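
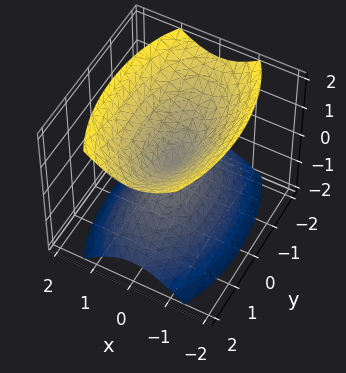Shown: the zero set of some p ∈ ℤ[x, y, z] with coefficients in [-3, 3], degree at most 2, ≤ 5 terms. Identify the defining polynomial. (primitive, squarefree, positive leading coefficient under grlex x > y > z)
There are 2 components. Treating them together as one polynomial.
Degree: two nappes meeting at a single point; a quadric, so deg p = 2.
Symmetries: mirror symmetry x ↦ −x ⇒ only even powers of x; mirror symmetry z ↦ −z ⇒ only even powers of z; mirror symmetry y ↦ −y ⇒ only even powers of y.
From the axis intercepts and sections: it crosses the y-axis at the gridline y = 0; it meets the z-axis at z = 0 (among the integer gridlines); it meets the x-axis at x = 0 (among the integer gridlines).
Together with the visible shape, these determine p as stated.

3*x^2 + y^2 - 2*z^2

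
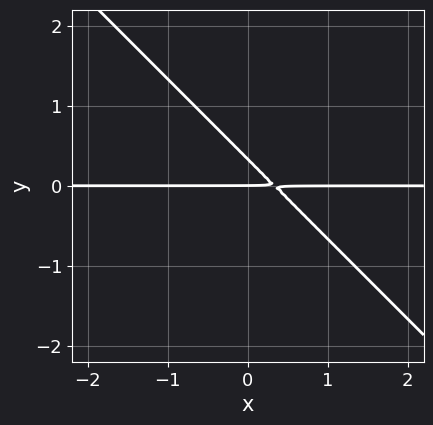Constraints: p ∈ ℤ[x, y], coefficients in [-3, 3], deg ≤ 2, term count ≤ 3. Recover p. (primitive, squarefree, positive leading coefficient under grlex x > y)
3*x*y + 3*y^2 - y

deg p = 2. No degree-1 curve has this shape.
Reading off the gridlines: one y-axis crossing is at y = 0; the visible x-axis segment lies entirely on the curve.
These observations pin down the coefficients.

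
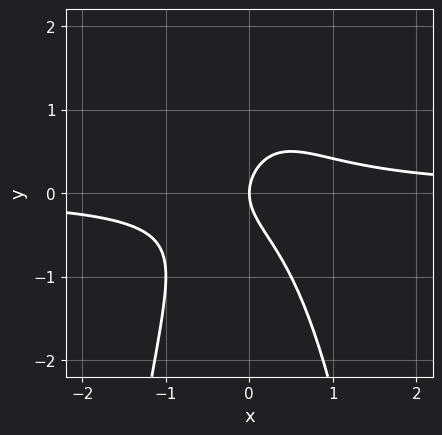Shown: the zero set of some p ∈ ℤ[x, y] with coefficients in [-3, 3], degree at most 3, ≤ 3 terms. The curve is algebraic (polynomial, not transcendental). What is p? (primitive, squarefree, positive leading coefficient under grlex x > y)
2*x^2*y + y^2 - x

1. The degree is 3 — a generic line meets the curve in up to 3 points.
2. Reading off the gridlines: it meets the x-axis at x = 0 (among the integer gridlines); it crosses the y-axis at the gridline y = 0.
3. Together with the visible shape, these determine p as stated.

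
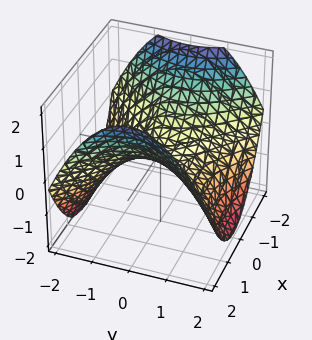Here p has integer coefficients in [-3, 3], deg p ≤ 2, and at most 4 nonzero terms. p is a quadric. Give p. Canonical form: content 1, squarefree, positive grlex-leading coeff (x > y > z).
x^2 - y^2 - 2*z

(a) deg p = 2. A saddle surface; a quadric.
(b) Symmetries: the x ↦ −x reflection is a symmetry, so x appears only in even powers; it's symmetric under y → −y, forcing even powers of y.
(c) Checking where it meets the axes: one x-axis crossing is at x = 0; it crosses the z-axis at the gridline z = 0; it meets the y-axis at y = 0 (among the integer gridlines).
(d) These observations pin down the coefficients.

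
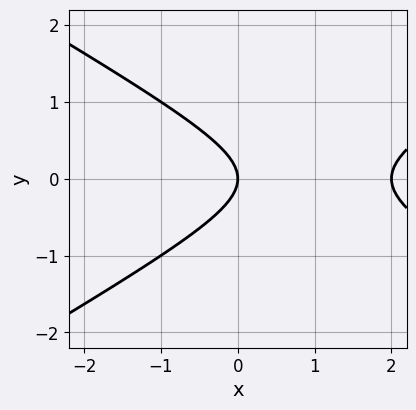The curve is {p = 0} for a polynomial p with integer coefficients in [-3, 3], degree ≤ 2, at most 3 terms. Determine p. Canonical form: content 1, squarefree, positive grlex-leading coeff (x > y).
x^2 - 3*y^2 - 2*x

First, the degree is 2 — the shape is more complex than any degree-1 curve.
Next, symmetries: it's symmetric under y → −y, forcing even powers of y.
Then, reading off the gridlines: it crosses the y-axis at the gridline y = 0; the x-axis gridline crossings are at x ∈ {0, 2}.
Finally, the integer polynomial consistent with all of this is the stated p.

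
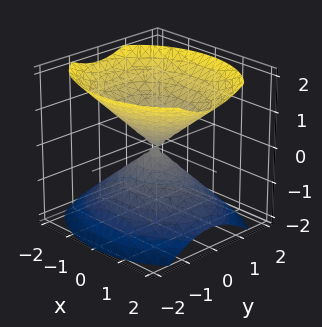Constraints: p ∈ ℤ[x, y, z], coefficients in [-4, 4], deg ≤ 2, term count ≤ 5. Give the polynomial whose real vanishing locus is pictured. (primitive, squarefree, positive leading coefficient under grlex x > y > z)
2*x^2 + 3*y^2 - 3*z^2

(a) I count 2 distinct pieces. Treating them together as one polynomial.
(b) Degree: two nappes meeting at a single point; a quadric, so deg p = 2.
(c) Symmetries: the z ↦ −z reflection is a symmetry, so z appears only in even powers; it's symmetric under y → −y, forcing even powers of y; it's symmetric under x → −x, forcing even powers of x.
(d) Checking where it meets the axes: one x-axis crossing is at x = 0; it crosses the z-axis at the gridline z = 0; it meets the y-axis at y = 0 (among the integer gridlines).
(e) Solving for integer coefficients yields p as stated.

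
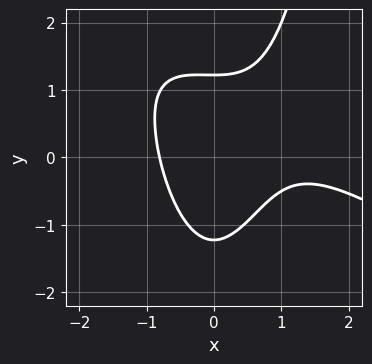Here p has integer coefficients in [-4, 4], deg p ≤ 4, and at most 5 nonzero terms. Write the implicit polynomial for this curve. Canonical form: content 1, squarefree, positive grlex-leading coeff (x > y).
deg p = 3. A generic line meets the curve in up to 3 points.
Solving for integer coefficients yields p as stated.

2*x^3 + 3*x^2*y - 3*x^2 - 2*y^2 + 3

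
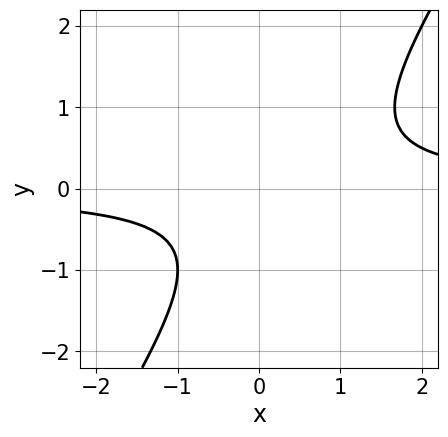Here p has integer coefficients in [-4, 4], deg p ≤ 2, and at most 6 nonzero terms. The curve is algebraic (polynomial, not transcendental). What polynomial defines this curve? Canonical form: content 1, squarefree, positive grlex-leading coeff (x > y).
1. Degree: the shape is more complex than any degree-1 curve, so deg p = 2.
2. From the axis intercepts and sections: the curve avoids every integer y-axis point in the box; it misses every integer gridline on the x-axis.
3. Solving for integer coefficients yields p as stated.

3*x*y - 2*y^2 - y - 2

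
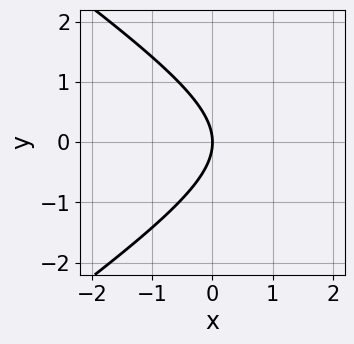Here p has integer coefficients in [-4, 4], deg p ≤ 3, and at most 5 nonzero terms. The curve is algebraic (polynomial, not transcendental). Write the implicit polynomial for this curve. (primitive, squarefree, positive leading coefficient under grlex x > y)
x^2 - 2*y^2 - 3*x

(a) deg p = 2. A generic line meets the curve in up to 2 points.
(b) Symmetries: mirror symmetry y ↦ −y ⇒ only even powers of y.
(c) From the axis intercepts and sections: it meets the y-axis at y = 0 (among the integer gridlines); it crosses the x-axis at the gridline x = 0.
(d) Fitting integer coefficients to these (and the overall shape) gives p.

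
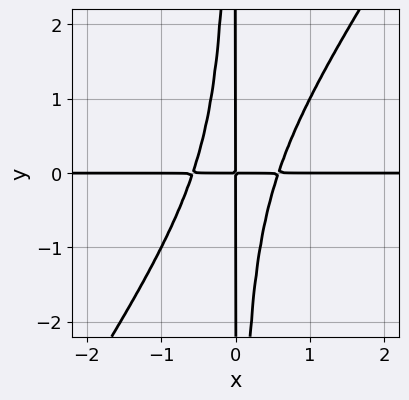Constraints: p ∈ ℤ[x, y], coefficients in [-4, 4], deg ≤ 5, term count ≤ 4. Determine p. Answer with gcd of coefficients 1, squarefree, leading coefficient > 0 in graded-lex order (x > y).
deg p = 4.
From the visible intercepts: the visible x-axis segment lies entirely on the curve; every point of the y-axis in the box is on the curve.
Together with the visible shape, these determine p as stated.

3*x^3*y - 2*x^2*y^2 - x*y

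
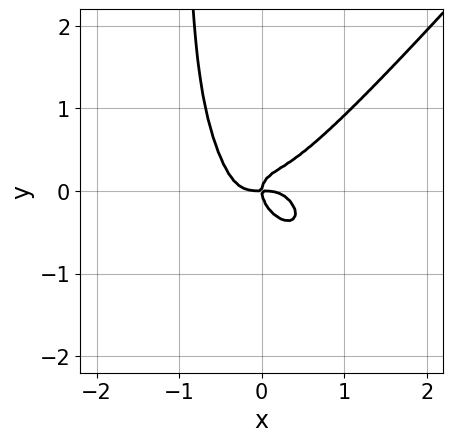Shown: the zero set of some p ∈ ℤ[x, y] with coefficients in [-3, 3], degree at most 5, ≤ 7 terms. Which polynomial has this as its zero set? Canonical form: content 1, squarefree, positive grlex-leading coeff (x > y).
3*x^4 - 2*x*y^3 - x*y^2 - 2*y^3 + x*y

(a) Degree: no degree-3 curve has this shape, so deg p = 4.
(b) Checking where it meets the axes: it meets the y-axis at y = 0 (among the integer gridlines); it crosses the x-axis at the gridline x = 0.
(c) Fitting integer coefficients to these (and the overall shape) gives p.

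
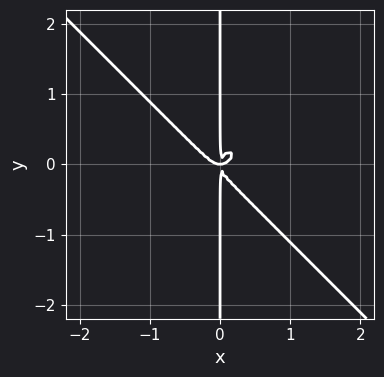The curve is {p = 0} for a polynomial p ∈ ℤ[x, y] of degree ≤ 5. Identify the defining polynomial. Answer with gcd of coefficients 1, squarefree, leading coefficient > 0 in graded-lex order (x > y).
3*x^4 + 3*x*y^3 - x^2*y

First, degree: a generic line meets the curve in up to 4 points, so deg p = 4.
Next, from the axis intercepts and sections: the visible y-axis segment lies entirely on the curve.
Finally, assembling these constraints gives the stated polynomial.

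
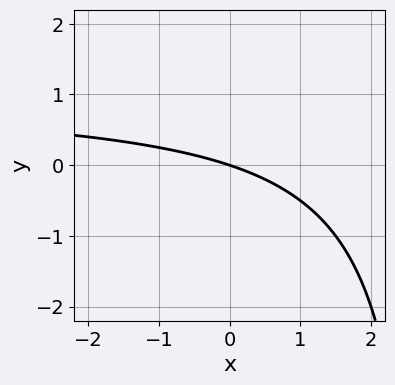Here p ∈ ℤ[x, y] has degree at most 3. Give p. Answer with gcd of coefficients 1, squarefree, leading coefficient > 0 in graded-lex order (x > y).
x*y - x - 3*y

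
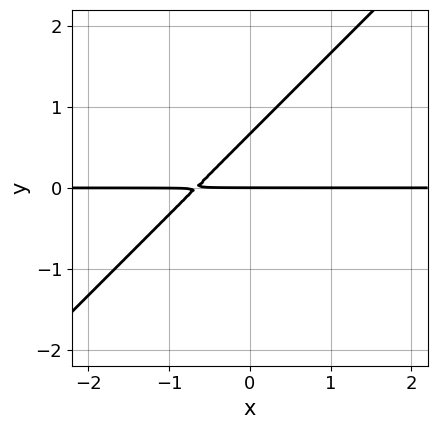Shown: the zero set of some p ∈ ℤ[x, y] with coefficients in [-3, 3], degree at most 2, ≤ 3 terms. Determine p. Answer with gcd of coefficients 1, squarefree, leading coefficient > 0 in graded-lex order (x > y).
3*x*y - 3*y^2 + 2*y

Degree: the shape is more complex than any degree-1 curve, so deg p = 2.
Observable constraints: one y-axis crossing is at y = 0; the visible x-axis segment lies entirely on the curve.
The integer polynomial consistent with all of this is the stated p.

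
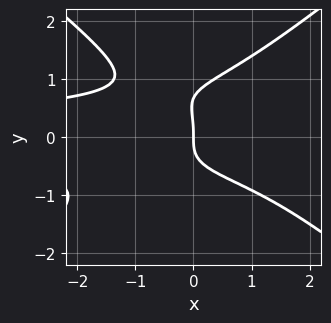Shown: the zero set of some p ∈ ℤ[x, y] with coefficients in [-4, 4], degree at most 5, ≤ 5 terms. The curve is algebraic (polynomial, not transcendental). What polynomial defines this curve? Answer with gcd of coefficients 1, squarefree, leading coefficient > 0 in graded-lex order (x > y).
deg p = 4. The shape is more complex than any degree-3 curve.
Observable constraints: it crosses the x-axis at the gridline x = 0; it crosses the y-axis at the gridline y = 0.
Matching integer coefficients to the picture gives p.

2*x^2*y^2 - 3*y^4 + 2*y^3 + 2*x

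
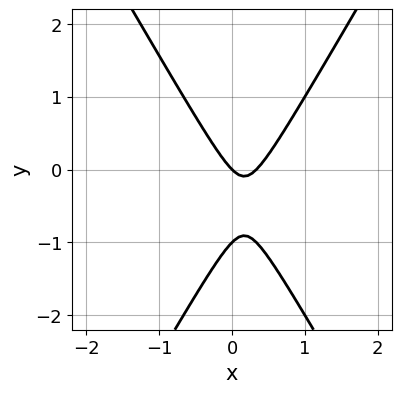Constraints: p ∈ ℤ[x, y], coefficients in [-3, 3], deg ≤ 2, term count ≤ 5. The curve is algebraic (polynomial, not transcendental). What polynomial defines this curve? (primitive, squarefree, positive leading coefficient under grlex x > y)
1. Degree: no degree-1 curve has this shape, so deg p = 2.
2. Reading off the gridlines: it crosses the x-axis at the gridline x = 0; the y-axis gridline crossings are at y ∈ {-1, 0}.
3. Together with the visible shape, these determine p as stated.

3*x^2 - y^2 - x - y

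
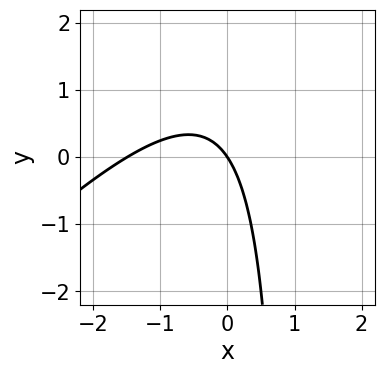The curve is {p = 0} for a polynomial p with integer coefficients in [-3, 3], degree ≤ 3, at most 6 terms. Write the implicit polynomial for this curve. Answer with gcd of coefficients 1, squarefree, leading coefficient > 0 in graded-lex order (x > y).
2*x^2 - 2*x*y + 3*x + 2*y

(a) deg p = 2.
(b) From the axis intercepts and sections: it crosses the x-axis at the gridline x = 0; it meets the y-axis at y = 0 (among the integer gridlines).
(c) Solving for integer coefficients yields p as stated.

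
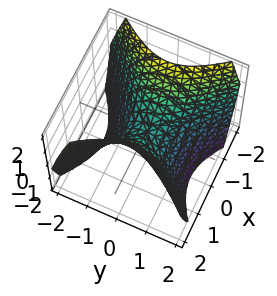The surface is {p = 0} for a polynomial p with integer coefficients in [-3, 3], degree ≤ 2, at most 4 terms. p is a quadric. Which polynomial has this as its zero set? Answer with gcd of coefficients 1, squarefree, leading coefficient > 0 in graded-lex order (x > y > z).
x^2 - y^2 - z

First, degree: a saddle surface; a quadric, so deg p = 2.
Next, symmetries: mirror symmetry y ↦ −y ⇒ only even powers of y; it's symmetric under x → −x, forcing even powers of x.
Then, against the integer gridlines: one z-axis crossing is at z = 0; it meets the x-axis at x = 0 (among the integer gridlines); it meets the y-axis at y = 0 (among the integer gridlines).
Finally, fitting integer coefficients to these (and the overall shape) gives p.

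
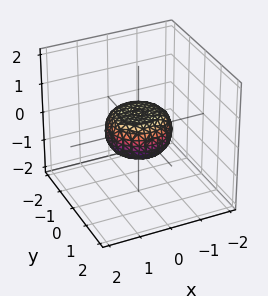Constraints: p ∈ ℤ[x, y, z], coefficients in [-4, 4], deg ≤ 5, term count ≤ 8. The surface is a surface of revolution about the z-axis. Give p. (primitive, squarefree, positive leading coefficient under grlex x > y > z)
deg p = 4. The shape is more complex than any degree-3 surface.
Symmetry: every cross-section ⟂ z is a circle, so x, y appear only via x² + y².
Against the integer gridlines: among the integer gridlines, it crosses the y-axis at y ∈ {-1, 1}; among the integer gridlines, it crosses the x-axis at x ∈ {-1, 1}; a circular section at z = 0 has radius exactly 1.
Assembling these constraints gives the stated polynomial.

2*x^4 + 4*x^2*y^2 + 2*y^4 - x^2 - y^2 + 3*z^2 - 1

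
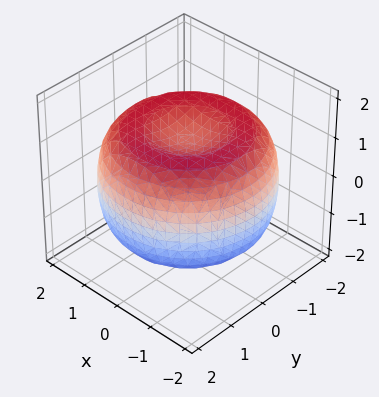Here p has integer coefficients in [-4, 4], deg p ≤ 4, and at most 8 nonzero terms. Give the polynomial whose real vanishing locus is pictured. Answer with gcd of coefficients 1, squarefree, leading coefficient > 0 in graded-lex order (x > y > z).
x^4 + 2*x^2*y^2 + y^4 - 3*x^2 - 3*y^2 + 3*z^2 - 3

(a) Degree: the shape is more complex than any degree-3 surface, so deg p = 4.
(b) Symmetries: rotational symmetry about the z-axis ⇒ p depends on x, y only through x² + y².
(c) From the axis intercepts and sections: among the integer gridlines, it crosses the z-axis at z ∈ {-1, 1}; a circular section at z = 0 has radius between 1 and 2.
(d) Putting this together gives p.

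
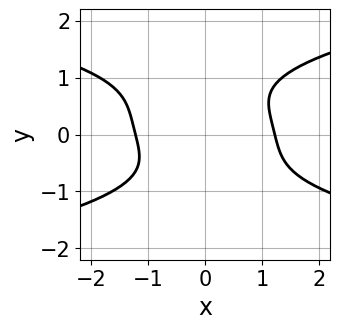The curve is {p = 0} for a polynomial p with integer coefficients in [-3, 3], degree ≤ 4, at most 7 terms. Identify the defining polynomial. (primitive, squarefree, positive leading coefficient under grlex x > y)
3*y^4 - y^3 - 2*x^2 - x*y + 3

(a) deg p = 4. The shape is more complex than any degree-3 curve.
(b) From the axis intercepts and sections: no y-intercept at any integer in the box.
(c) Matching integer coefficients to the picture gives p.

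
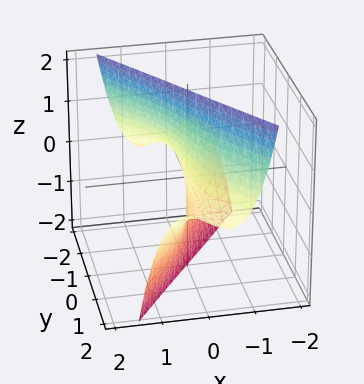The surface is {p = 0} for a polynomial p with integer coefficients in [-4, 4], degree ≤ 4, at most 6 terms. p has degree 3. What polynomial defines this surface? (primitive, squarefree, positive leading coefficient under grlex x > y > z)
First, the degree is 3 — no degree-2 surface has this shape.
Then, against the integer gridlines: the visible z-axis segment lies entirely on the surface; the visible y-axis segment lies entirely on the surface.
Finally, putting this together gives p.

2*x^3 - x*y^2 + y*z + 3*x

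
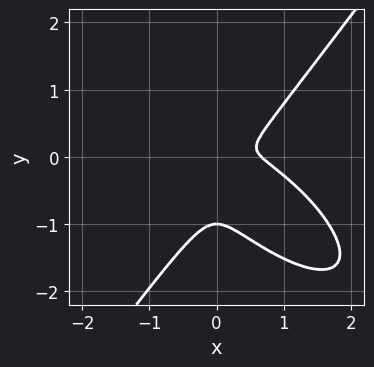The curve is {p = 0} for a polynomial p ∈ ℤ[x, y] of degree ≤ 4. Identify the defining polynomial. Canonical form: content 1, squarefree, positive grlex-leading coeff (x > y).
1. Degree: a generic line meets the curve in up to 3 points, so deg p = 3.
2. From the axis intercepts and sections: it meets the y-axis at y = -1 (among the integer gridlines).
3. Fitting integer coefficients to these (and the overall shape) gives p.

3*x^3 + 3*x^2*y - 3*y^3 - 2*x^2 - 3*y^2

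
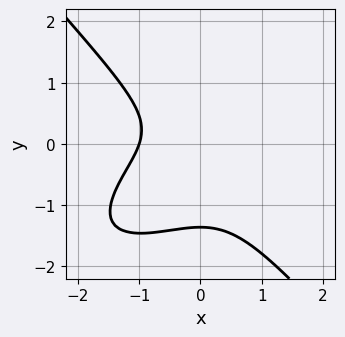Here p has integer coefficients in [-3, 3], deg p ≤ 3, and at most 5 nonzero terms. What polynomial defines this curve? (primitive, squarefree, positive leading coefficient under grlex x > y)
(a) The degree is 3 — the shape is more complex than any degree-2 curve.
(b) Against the integer gridlines: it meets the x-axis at x = -1 (among the integer gridlines).
(c) Putting this together gives p.

2*x^3 - 2*x^2*y + 3*y^3 + 3*y^2 + 2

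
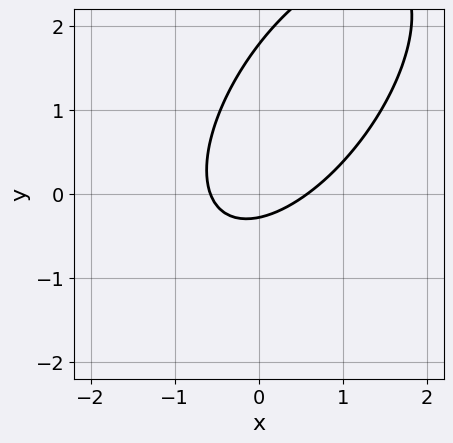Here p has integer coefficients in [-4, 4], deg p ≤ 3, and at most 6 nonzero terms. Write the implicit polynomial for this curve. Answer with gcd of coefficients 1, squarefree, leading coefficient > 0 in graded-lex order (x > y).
(a) deg p = 2. A generic line meets the curve in up to 2 points.
(b) Matching integer coefficients to the picture gives p.

3*x^2 - 3*x*y + 2*y^2 - 3*y - 1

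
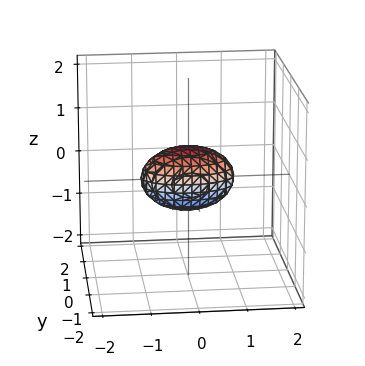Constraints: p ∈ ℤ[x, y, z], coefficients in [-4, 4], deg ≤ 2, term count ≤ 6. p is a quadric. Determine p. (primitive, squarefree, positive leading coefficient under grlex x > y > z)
deg p = 2.
Symmetries: mirror symmetry x ↦ −x ⇒ only even powers of x; mirror symmetry y ↦ −y ⇒ only even powers of y; mirror symmetry z ↦ −z ⇒ only even powers of z.
Checking where it meets the axes: among the integer gridlines, it crosses the x-axis at x ∈ {-1, 1}.
The integer polynomial consistent with all of this is the stated p.

x^2 + 3*y^2 + 2*z^2 - 1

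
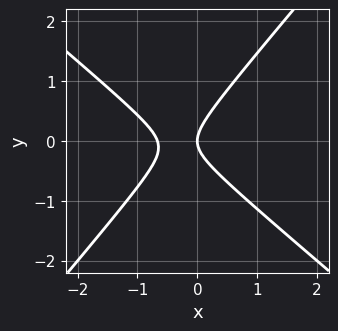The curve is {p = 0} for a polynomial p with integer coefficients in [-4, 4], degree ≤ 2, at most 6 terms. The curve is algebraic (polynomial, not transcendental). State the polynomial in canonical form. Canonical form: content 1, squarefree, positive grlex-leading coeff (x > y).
3*x^2 + x*y - 3*y^2 + 2*x

(a) Degree: no degree-1 curve has this shape, so deg p = 2.
(b) From the visible intercepts: it meets the y-axis at y = 0 (among the integer gridlines); it crosses the x-axis at the gridline x = 0.
(c) The integer polynomial consistent with all of this is the stated p.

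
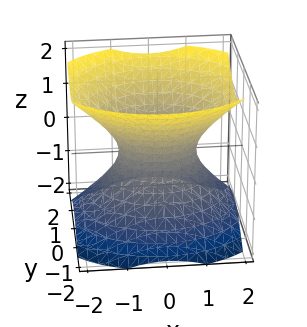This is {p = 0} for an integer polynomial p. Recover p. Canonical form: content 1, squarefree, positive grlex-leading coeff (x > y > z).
2*x^2 + 3*y^2 - 3*z^2 - 2

(a) The degree is 2 — one connected sheet with a waist; a quadric.
(b) Symmetries: mirror symmetry x ↦ −x ⇒ only even powers of x; it's symmetric under z → −z, forcing even powers of z; it's symmetric under y → −y, forcing even powers of y.
(c) Against the integer gridlines: the x-axis gridline crossings are at x ∈ {-1, 1}; no z-intercept at any integer in the box.
(d) Assembling these constraints gives the stated polynomial.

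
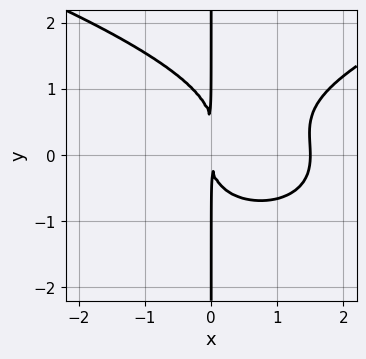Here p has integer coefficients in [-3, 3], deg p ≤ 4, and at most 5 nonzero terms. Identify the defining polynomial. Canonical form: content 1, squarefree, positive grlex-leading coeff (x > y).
2*x*y^3 - 2*x^3 - x*y^2 + 3*x^2

First, deg p = 4.
Next, from the axis intercepts and sections: every point of the y-axis in the box is on the curve.
Finally, matching integer coefficients to the picture gives p.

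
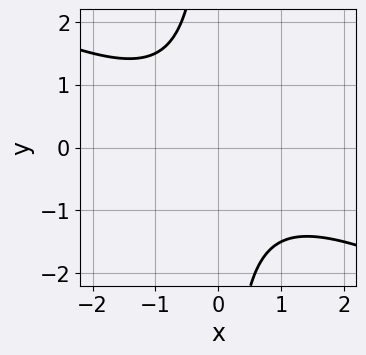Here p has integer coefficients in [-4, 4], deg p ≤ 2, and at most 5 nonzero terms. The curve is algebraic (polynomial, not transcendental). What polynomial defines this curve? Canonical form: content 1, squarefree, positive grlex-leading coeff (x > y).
(a) The degree is 2 — no degree-1 curve has this shape.
(b) Observable constraints: no y-intercept at any integer in the box; it misses every integer gridline on the x-axis.
(c) Putting this together gives p.

x^2 + 2*x*y + 2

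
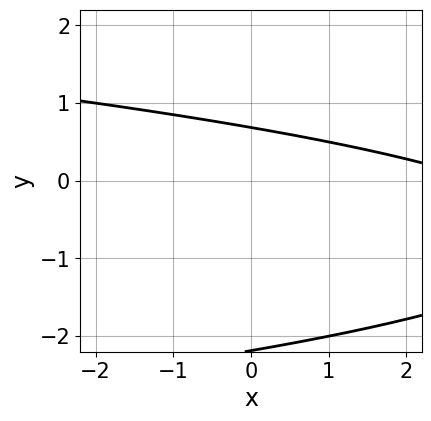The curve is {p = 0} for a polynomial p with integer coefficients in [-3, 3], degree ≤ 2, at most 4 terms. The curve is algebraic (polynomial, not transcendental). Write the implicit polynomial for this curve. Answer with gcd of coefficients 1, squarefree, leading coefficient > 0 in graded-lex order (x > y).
2*y^2 + x + 3*y - 3

(a) The degree is 2 — no degree-1 curve has this shape.
(b) Checking where it meets the axes: the curve avoids every integer x-axis point in the box.
(c) Assembling these constraints gives the stated polynomial.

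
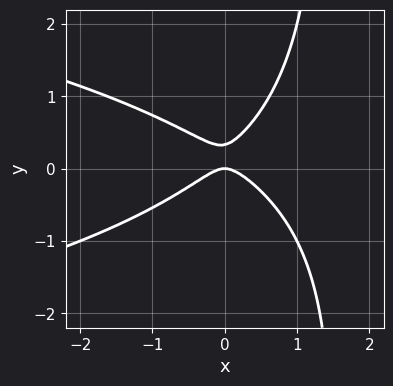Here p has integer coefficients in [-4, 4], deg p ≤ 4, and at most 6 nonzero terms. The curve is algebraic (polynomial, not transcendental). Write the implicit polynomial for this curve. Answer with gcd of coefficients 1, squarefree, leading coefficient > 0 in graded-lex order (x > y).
2*x*y^2 + 2*x^2 - 3*y^2 + y

Degree: a generic line meets the curve in up to 3 points, so deg p = 3.
Reading off the gridlines: one y-axis crossing is at y = 0; it crosses the x-axis at the gridline x = 0.
Fitting integer coefficients to these (and the overall shape) gives p.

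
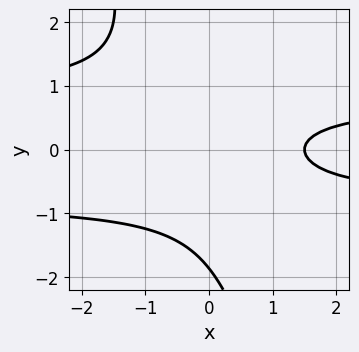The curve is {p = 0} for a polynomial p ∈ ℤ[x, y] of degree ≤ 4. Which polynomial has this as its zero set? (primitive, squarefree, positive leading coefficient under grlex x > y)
3*x*y^2 + y^3 + y^2 - 2*x + 3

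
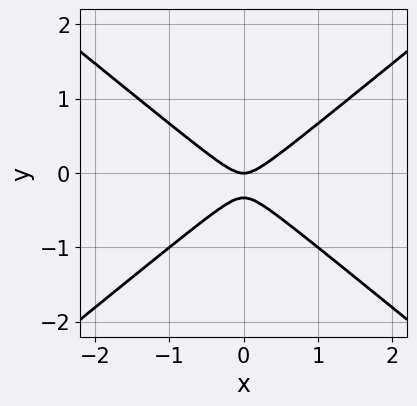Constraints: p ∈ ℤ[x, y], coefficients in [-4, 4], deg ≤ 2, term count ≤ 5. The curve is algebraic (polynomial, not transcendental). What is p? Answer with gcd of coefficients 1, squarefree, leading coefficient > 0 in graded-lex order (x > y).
2*x^2 - 3*y^2 - y

1. deg p = 2. No degree-1 curve has this shape.
2. Symmetries: mirror symmetry x ↦ −x ⇒ only even powers of x.
3. Checking where it meets the axes: it meets the x-axis at x = 0 (among the integer gridlines); it meets the y-axis at y = 0 (among the integer gridlines).
4. The integer polynomial consistent with all of this is the stated p.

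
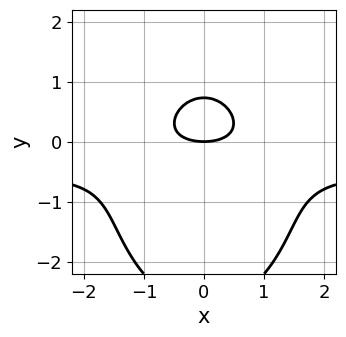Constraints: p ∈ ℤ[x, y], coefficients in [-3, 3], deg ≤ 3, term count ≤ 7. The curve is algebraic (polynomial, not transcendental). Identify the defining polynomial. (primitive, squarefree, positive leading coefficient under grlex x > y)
deg p = 3. The shape is more complex than any degree-2 curve.
Symmetries: it's symmetric under x → −x, forcing even powers of x.
Against the integer gridlines: one x-axis crossing is at x = 0; it meets the y-axis at y = 0 (among the integer gridlines).
Assembling these constraints gives the stated polynomial.

2*x^2*y + y^3 + x^2 + 2*y^2 - 2*y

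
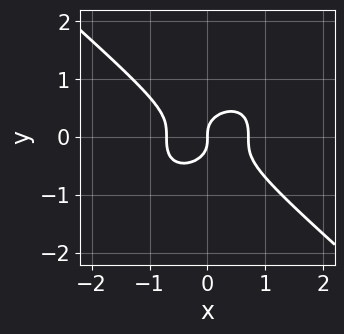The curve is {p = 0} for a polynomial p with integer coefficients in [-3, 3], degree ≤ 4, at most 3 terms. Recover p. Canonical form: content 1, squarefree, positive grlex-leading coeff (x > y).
2*x^3 + 3*y^3 - x

1. deg p = 3.
2. Observable constraints: one y-axis crossing is at y = 0; one x-axis crossing is at x = 0.
3. The integer polynomial consistent with all of this is the stated p.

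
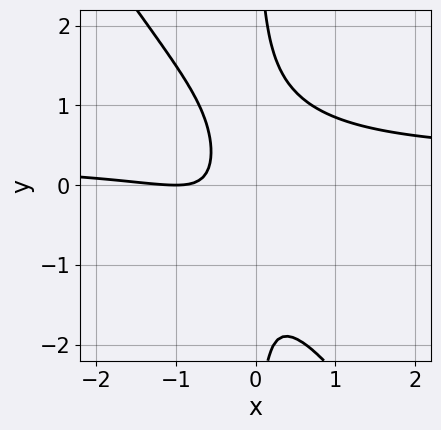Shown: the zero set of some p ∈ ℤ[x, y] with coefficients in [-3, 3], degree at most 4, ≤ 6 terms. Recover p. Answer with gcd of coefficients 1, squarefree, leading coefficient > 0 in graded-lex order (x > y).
First, the degree is 3 — no degree-2 curve has this shape.
Next, from the axis intercepts and sections: it crosses the x-axis at the gridline x = -1; no y-intercept at any integer in the box.
Finally, assembling these constraints gives the stated polynomial.

3*x^2*y + 2*x*y^2 - x^2 - 2*x - 1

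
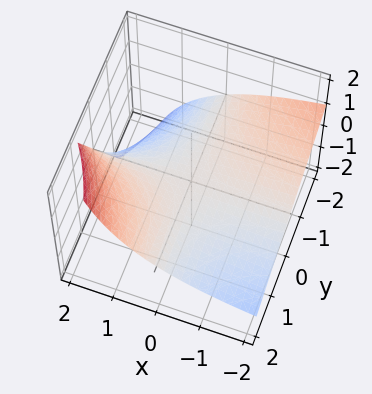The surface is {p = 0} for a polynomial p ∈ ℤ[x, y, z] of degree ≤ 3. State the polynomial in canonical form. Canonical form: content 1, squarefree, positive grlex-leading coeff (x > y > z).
x*y + x*z - 3*z

(a) Degree: a generic line meets the surface in up to 2 points, so deg p = 2.
(b) From the visible intercepts: the visible x-axis segment lies entirely on the surface; it crosses the z-axis at the gridline z = 0; the visible y-axis segment lies entirely on the surface.
(c) Assembling these constraints gives the stated polynomial.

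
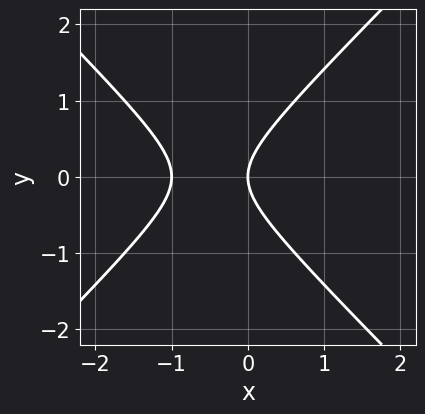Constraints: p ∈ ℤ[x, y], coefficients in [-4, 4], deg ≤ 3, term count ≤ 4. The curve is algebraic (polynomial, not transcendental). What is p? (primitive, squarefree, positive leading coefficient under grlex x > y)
x^2 - y^2 + x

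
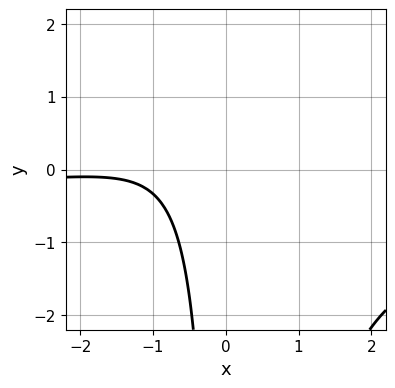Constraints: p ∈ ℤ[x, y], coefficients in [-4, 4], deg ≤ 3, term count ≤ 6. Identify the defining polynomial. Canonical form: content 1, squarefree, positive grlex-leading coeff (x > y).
First, deg p = 3. The shape is more complex than any degree-2 curve.
Next, against the integer gridlines: the curve avoids every integer x-axis point in the box; the curve avoids every integer y-axis point in the box.
Finally, matching integer coefficients to the picture gives p.

2*x^2*y + x^2 - x*y + 3*x + 3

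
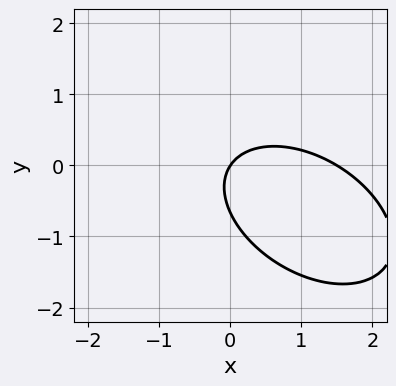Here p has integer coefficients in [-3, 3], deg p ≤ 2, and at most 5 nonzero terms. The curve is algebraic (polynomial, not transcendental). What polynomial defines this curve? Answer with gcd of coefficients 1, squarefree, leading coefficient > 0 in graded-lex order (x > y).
The degree is 2 — no degree-1 curve has this shape.
From the visible intercepts: it crosses the y-axis at the gridline y = 0; one x-axis crossing is at x = 0.
Matching integer coefficients to the picture gives p.

2*x^2 + 2*x*y + 3*y^2 - 3*x + 2*y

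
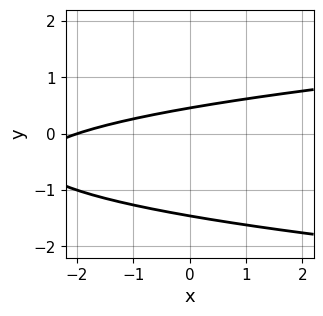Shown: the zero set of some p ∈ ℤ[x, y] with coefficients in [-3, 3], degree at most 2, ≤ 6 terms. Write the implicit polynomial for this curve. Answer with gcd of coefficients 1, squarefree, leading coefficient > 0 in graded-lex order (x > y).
3*y^2 - x + 3*y - 2

First, degree: a generic line meets the curve in up to 2 points, so deg p = 2.
Then, observable constraints: it crosses the x-axis at the gridline x = -2.
Finally, these observations pin down the coefficients.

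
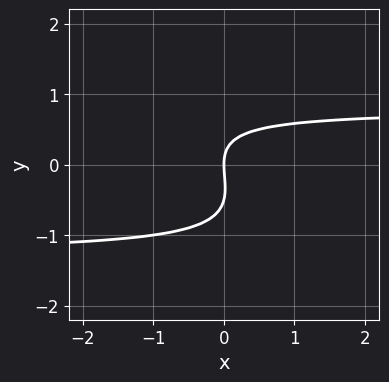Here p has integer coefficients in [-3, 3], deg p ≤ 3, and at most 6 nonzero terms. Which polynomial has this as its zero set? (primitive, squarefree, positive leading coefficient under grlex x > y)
2*x*y^2 + 2*y^3 + x*y + y^2 - 2*x

(a) deg p = 3. A generic line meets the curve in up to 3 points.
(b) From the axis intercepts and sections: it meets the x-axis at x = 0 (among the integer gridlines); it meets the y-axis at y = 0 (among the integer gridlines).
(c) Assembling these constraints gives the stated polynomial.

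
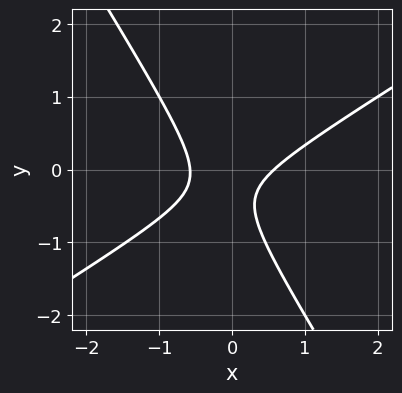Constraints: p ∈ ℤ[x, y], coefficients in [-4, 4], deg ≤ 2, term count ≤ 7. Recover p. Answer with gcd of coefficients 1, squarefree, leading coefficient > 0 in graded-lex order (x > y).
First, degree: no degree-1 curve has this shape, so deg p = 2.
Next, from the axis intercepts and sections: no y-intercept at any integer in the box.
Finally, together with the visible shape, these determine p as stated.

3*x^2 - 3*x*y - 3*y^2 - 2*y - 1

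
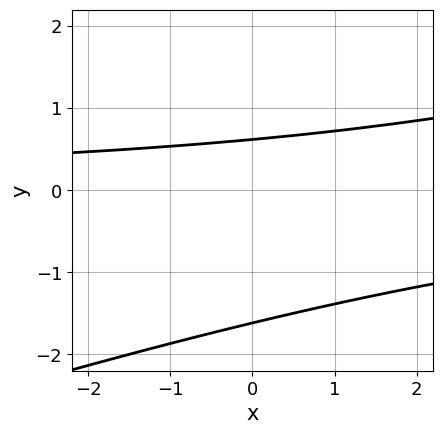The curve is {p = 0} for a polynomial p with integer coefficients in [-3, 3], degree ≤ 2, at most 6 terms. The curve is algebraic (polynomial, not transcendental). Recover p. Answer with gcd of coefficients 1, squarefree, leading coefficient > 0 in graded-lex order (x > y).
First, the degree is 2 — no degree-1 curve has this shape.
Then, against the integer gridlines: the curve avoids every integer x-axis point in the box.
Finally, assembling these constraints gives the stated polynomial.

x*y - 3*y^2 - 3*y + 3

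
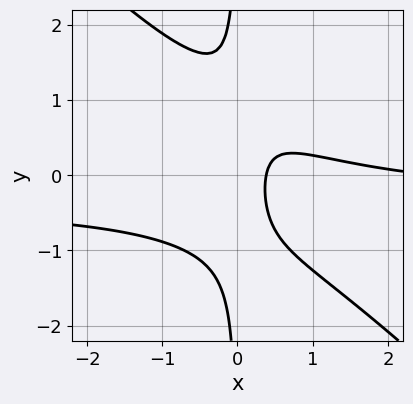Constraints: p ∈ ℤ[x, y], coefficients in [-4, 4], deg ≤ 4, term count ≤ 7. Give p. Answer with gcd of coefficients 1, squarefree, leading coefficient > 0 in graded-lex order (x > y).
3*x^2*y + 3*x*y^2 + x^2 - 3*x + 1

The degree is 3 — no degree-2 curve has this shape.
Checking where it meets the axes: it misses every integer gridline on the y-axis.
Putting this together gives p.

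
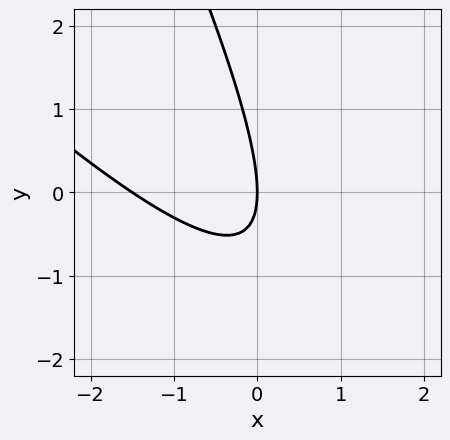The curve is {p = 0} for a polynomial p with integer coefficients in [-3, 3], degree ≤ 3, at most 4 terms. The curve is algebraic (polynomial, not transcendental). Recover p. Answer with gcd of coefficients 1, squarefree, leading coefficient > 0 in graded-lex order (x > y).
2*x^2 + 3*x*y + y^2 + 3*x

(a) deg p = 2. The shape is more complex than any degree-1 curve.
(b) From the axis intercepts and sections: it meets the x-axis at x = 0 (among the integer gridlines); it crosses the y-axis at the gridline y = 0.
(c) Matching integer coefficients to the picture gives p.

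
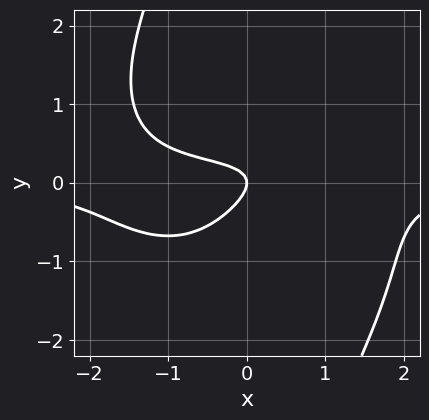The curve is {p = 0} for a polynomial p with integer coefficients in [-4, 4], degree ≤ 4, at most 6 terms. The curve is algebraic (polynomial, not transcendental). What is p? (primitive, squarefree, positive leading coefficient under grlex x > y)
x^3*y + x*y^3 - 2*x*y + 3*y^2 + x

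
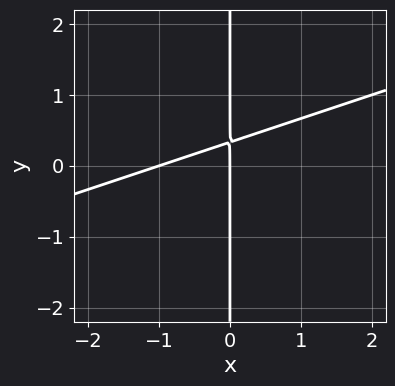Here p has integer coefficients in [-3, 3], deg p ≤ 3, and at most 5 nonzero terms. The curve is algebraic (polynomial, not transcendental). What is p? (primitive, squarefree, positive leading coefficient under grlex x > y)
1. deg p = 2. A generic line meets the curve in up to 2 points.
2. Reading off the gridlines: every point of the y-axis in the box is on the curve; among the integer gridlines, it crosses the x-axis at x ∈ {-1, 0}.
3. Together with the visible shape, these determine p as stated.

x^2 - 3*x*y + x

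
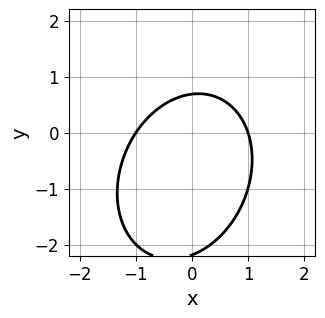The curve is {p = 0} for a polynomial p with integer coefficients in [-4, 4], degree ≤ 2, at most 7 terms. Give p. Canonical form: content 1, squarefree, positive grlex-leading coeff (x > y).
3*x^2 - x*y + 2*y^2 + 3*y - 3

First, the degree is 2 — the shape is more complex than any degree-1 curve.
Then, reading off the gridlines: the x-axis gridline crossings are at x ∈ {-1, 1}.
Finally, together with the visible shape, these determine p as stated.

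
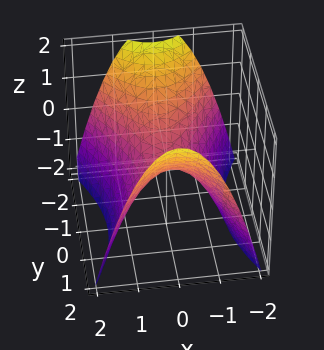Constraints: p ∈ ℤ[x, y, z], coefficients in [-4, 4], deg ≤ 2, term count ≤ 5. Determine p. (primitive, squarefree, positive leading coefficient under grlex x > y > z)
2*x^2 - y^2 + 2*z

First, degree: a hyperbolic paraboloid; a quadric, so deg p = 2.
Next, symmetries: the x ↦ −x reflection is a symmetry, so x appears only in even powers; mirror symmetry y ↦ −y ⇒ only even powers of y.
Next, checking where it meets the axes: one z-axis crossing is at z = 0; it meets the x-axis at x = 0 (among the integer gridlines); it crosses the y-axis at the gridline y = 0.
Finally, fitting integer coefficients to these (and the overall shape) gives p.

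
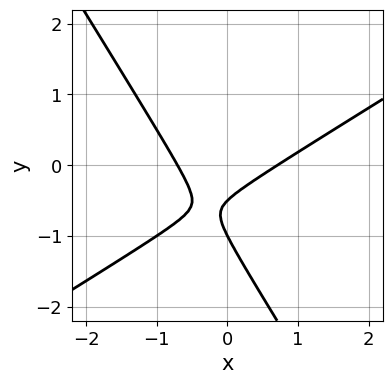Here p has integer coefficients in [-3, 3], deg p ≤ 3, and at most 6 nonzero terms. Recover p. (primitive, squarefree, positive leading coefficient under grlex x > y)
2*x^2 - 2*x*y - 2*y^2 - 3*y - 1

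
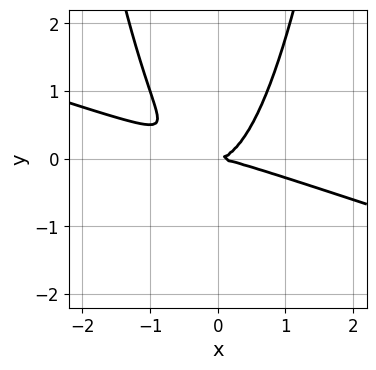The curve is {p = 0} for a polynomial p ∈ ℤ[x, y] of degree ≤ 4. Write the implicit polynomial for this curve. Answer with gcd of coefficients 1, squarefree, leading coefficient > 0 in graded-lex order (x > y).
x^3 + 3*x^2*y - 2*y^2

1. The degree is 3 — the shape is more complex than any degree-2 curve.
2. Reading off the gridlines: it meets the x-axis at x = 0 (among the integer gridlines); it meets the y-axis at y = 0 (among the integer gridlines).
3. Fitting integer coefficients to these (and the overall shape) gives p.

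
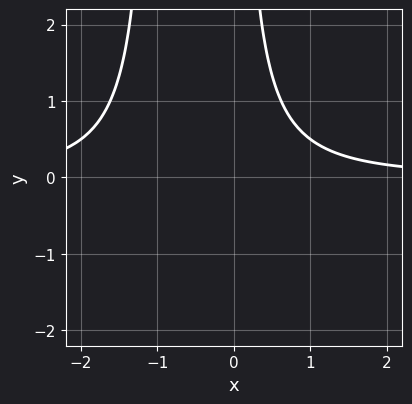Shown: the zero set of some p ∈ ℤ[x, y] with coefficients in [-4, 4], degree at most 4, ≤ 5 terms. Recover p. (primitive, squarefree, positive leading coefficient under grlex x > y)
x^2*y + x*y - 1

1. deg p = 3. No degree-2 curve has this shape.
2. Checking where it meets the axes: no x-intercept at any integer in the box; it misses every integer gridline on the y-axis.
3. The integer polynomial consistent with all of this is the stated p.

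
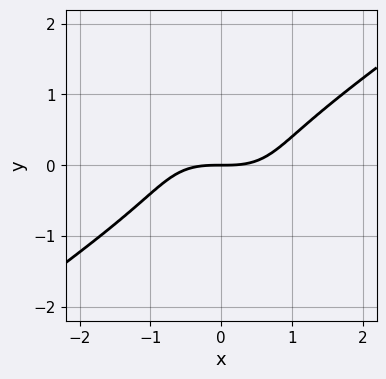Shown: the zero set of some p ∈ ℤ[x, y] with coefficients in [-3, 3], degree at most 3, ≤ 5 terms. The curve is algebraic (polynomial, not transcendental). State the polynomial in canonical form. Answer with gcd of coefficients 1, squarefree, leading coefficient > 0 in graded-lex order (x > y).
x^3 - 3*y^3 - 2*y

(a) Degree: a generic line meets the curve in up to 3 points, so deg p = 3.
(b) Against the integer gridlines: it crosses the y-axis at the gridline y = 0; it crosses the x-axis at the gridline x = 0.
(c) These observations pin down the coefficients.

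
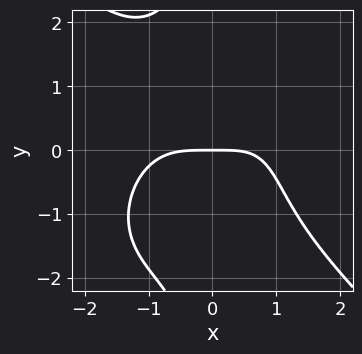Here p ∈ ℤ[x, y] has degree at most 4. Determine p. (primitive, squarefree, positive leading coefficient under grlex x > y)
x^4 + x*y^3 - x*y + 3*y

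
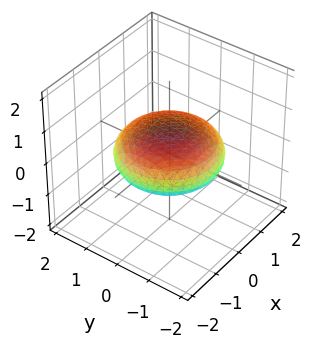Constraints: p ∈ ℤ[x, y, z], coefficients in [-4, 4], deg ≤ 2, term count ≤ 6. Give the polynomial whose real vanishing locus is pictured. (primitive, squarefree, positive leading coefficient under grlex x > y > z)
x^2 + y^2 + 3*z^2 - 2

deg p = 2. Bounded and convex; a quadric.
Symmetries: the surface is invariant under rotation about z: p = q(x² + y², z); the z ↦ −z reflection is a symmetry, so z appears only in even powers.
Observable constraints: a circular section at z = 0 has radius between 1 and 2.
The integer polynomial consistent with all of this is the stated p.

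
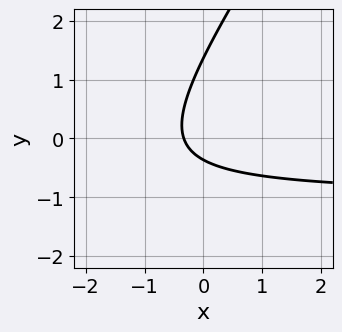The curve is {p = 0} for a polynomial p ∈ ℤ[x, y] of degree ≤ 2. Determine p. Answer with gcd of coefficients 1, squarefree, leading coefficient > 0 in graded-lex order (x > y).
The degree is 2 — no degree-1 curve has this shape.
Putting this together gives p.

3*x*y - 2*y^2 + 3*x + 2*y + 1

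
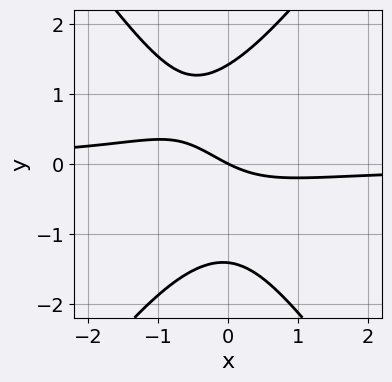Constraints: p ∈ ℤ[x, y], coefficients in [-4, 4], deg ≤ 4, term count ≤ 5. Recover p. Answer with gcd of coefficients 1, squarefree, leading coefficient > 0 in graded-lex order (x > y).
2*x^2*y - y^3 + x*y + x + 2*y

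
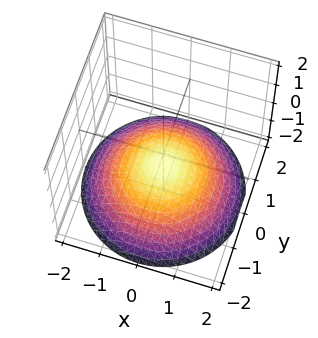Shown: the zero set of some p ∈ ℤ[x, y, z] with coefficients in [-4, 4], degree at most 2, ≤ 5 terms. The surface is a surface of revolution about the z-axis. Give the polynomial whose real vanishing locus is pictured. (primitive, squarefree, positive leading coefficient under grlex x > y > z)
First, degree: the shape is more complex than any degree-1 surface, so deg p = 2.
Then, symmetries: rotational symmetry about the z-axis ⇒ p depends on x, y only through x² + y².
Next, from the visible intercepts: a circular section at z = -1 has radius exactly 1; it misses every integer gridline on the y-axis; it misses every integer gridline on the x-axis.
Finally, putting this together gives p.

x^2 + y^2 + 3*z + 2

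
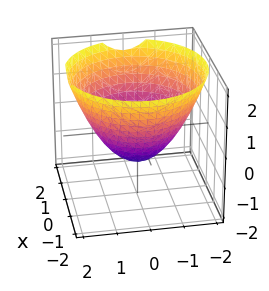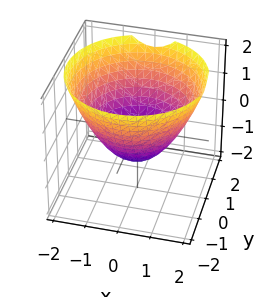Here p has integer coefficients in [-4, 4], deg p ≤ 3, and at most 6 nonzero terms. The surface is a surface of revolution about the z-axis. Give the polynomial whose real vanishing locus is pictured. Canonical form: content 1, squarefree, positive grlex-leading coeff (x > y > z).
2*x^2 + 2*y^2 - 3*z - 3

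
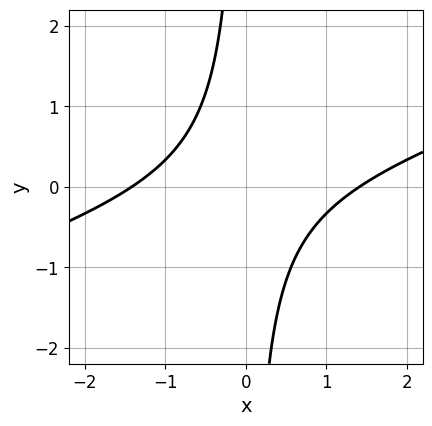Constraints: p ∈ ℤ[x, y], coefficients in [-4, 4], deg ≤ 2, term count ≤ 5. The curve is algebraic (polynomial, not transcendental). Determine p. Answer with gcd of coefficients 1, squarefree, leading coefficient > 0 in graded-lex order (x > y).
x^2 - 3*x*y - 2

1. The degree is 2 — a generic line meets the curve in up to 2 points.
2. Observable constraints: the curve avoids every integer y-axis point in the box.
3. These observations pin down the coefficients.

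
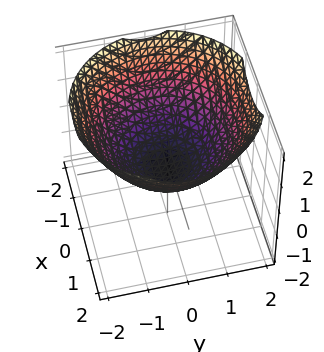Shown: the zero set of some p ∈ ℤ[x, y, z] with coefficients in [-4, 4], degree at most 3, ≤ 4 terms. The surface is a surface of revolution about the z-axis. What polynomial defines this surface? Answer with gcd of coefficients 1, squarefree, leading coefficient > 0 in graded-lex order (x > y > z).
x^2 + y^2 - 2*z - 1

(a) The degree is 2 — a generic line meets the surface in up to 2 points.
(b) Symmetries: the surface is invariant under rotation about z: p = q(x² + y², z).
(c) From the visible intercepts: the y-axis gridline crossings are at y ∈ {-1, 1}; a circular section at z = 1 has radius between 1 and 2; among the integer gridlines, it crosses the x-axis at x ∈ {-1, 1}.
(d) Fitting integer coefficients to these (and the overall shape) gives p.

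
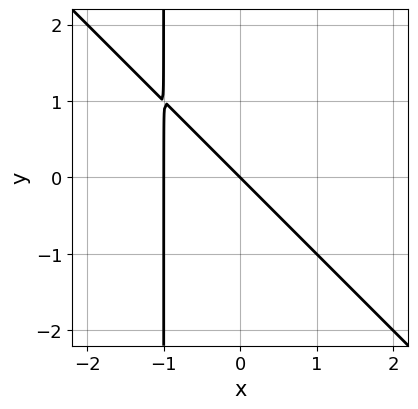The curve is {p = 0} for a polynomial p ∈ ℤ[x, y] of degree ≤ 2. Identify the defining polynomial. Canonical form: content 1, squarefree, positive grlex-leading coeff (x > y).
(a) Degree: the shape is more complex than any degree-1 curve, so deg p = 2.
(b) Checking where it meets the axes: among the integer gridlines, it crosses the x-axis at x ∈ {-1, 0}; one y-axis crossing is at y = 0.
(c) The integer polynomial consistent with all of this is the stated p.

x^2 + x*y + x + y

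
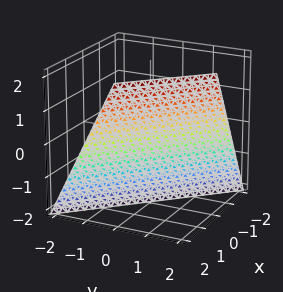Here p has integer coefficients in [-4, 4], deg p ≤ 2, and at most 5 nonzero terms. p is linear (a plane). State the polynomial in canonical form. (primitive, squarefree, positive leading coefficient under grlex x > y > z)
1. Degree: every cross-section is a straight line — this is a plane, so deg p = 1.
2. From the visible intercepts: it crosses the z-axis at the gridline z = -2; it meets the x-axis at x = 1 (among the integer gridlines).
3. Fitting integer coefficients to these (and the overall shape) gives p. Check: (0, 1, 0) on the y-axis lies on the surface, and p(0, 1, 0) = 0. ✓

2*x + 2*y - z - 2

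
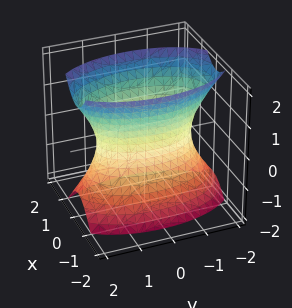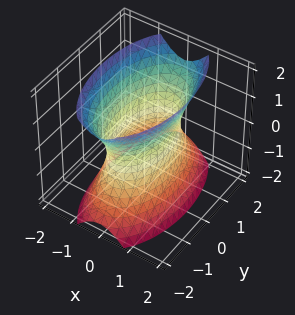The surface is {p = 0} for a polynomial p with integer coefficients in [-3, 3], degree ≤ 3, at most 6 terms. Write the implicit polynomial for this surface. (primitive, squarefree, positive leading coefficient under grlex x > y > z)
3*x^2 + y^2 - z^2 - 2

1. deg p = 2. One connected sheet with a waist; a quadric.
2. Symmetries: the z ↦ −z reflection is a symmetry, so z appears only in even powers; mirror symmetry y ↦ −y ⇒ only even powers of y; mirror symmetry x ↦ −x ⇒ only even powers of x.
3. Checking where it meets the axes: no z-intercept at any integer in the box.
4. Putting this together gives p.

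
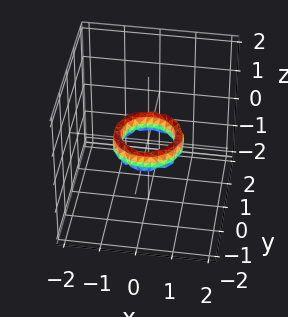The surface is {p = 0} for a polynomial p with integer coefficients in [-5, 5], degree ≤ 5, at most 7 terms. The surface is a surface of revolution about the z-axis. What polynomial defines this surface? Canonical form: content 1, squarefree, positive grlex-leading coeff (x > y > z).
2*x^4 + 4*x^2*y^2 + 2*y^4 - 3*x^2 - 3*y^2 + z^2 + 1

The degree is 4 — no degree-3 surface has this shape.
Symmetries: every cross-section ⟂ z is a circle, so x, y appear only via x² + y².
From the visible intercepts: the y-axis gridline crossings are at y ∈ {-1, 1}; no z-intercept at any integer in the box.
Together with the visible shape, these determine p as stated.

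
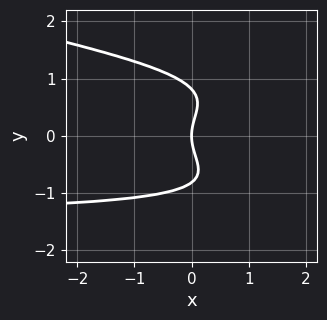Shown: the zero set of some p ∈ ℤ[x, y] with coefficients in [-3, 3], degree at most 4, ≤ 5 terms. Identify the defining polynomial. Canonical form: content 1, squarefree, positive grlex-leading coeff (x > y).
x*y^3 + 3*y^4 - 2*y^2 + 3*x

(a) The degree is 4 — a generic line meets the curve in up to 4 points.
(b) Checking where it meets the axes: it meets the x-axis at x = 0 (among the integer gridlines); one y-axis crossing is at y = 0.
(c) The integer polynomial consistent with all of this is the stated p.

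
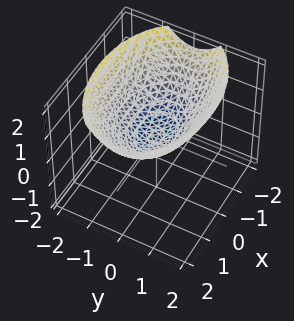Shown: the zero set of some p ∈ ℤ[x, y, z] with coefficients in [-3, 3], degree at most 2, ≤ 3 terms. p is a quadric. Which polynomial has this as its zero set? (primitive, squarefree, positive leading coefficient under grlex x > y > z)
x^2 + 2*y^2 - 3*z

First, degree: a single bowl opening along one axis; a quadric, so deg p = 2.
Then, symmetries: mirror symmetry y ↦ −y ⇒ only even powers of y; mirror symmetry x ↦ −x ⇒ only even powers of x.
Next, reading off the gridlines: it crosses the x-axis at the gridline x = 0; one y-axis crossing is at y = 0; one z-axis crossing is at z = 0.
Finally, the integer polynomial consistent with all of this is the stated p.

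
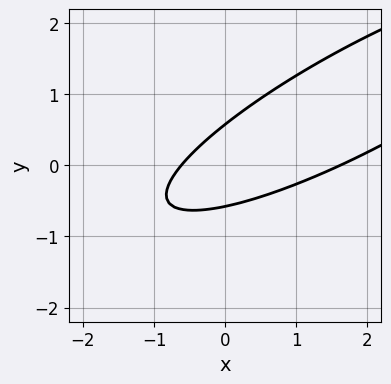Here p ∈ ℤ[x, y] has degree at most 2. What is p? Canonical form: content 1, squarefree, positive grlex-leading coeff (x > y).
x^2 - 3*x*y + 3*y^2 - x - 1

1. The degree is 2 — no degree-1 curve has this shape.
2. Matching integer coefficients to the picture gives p.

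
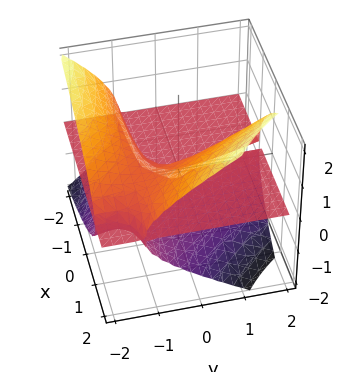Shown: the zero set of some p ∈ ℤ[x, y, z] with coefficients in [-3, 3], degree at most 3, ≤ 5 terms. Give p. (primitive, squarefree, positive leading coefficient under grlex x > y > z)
First, I count 2 distinct pieces. They look like related sheets of one shape, so recover p as a whole.
Next, the degree is 3 — a generic line meets the surface in up to 3 points.
Next, against the integer gridlines: one z-axis crossing is at z = 0; every point of the x-axis in the box is on the surface; the visible y-axis segment lies entirely on the surface.
Finally, the integer polynomial consistent with all of this is the stated p.

3*x*y*z + y^2*z - 3*z^3 + 3*x*z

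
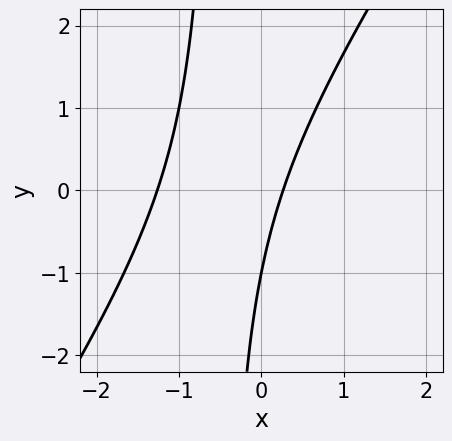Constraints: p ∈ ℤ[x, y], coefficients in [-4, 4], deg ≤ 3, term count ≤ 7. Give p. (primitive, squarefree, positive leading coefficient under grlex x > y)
First, degree: a generic line meets the curve in up to 2 points, so deg p = 2.
Next, against the integer gridlines: one y-axis crossing is at y = -1.
Finally, fitting integer coefficients to these (and the overall shape) gives p.

3*x^2 - 2*x*y + 3*x - y - 1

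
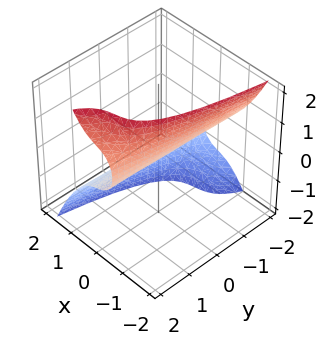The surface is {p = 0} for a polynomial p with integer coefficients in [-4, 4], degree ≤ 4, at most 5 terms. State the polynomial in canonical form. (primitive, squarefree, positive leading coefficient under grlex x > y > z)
1. Degree: no degree-2 surface has this shape, so deg p = 3.
2. Against the integer gridlines: one x-axis crossing is at x = 0; every point of the y-axis in the box is on the surface; it crosses the z-axis at the gridline z = 0.
3. These observations pin down the coefficients.

3*x^3 - y*z^2 + x + 3*z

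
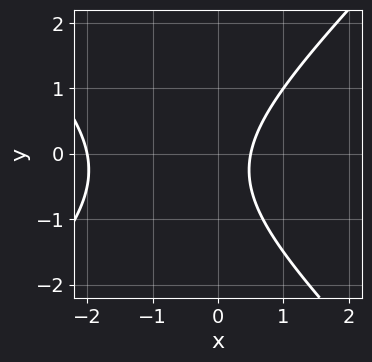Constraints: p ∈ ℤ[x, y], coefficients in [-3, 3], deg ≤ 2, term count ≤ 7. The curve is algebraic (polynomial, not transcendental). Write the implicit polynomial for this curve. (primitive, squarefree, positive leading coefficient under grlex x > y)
2*x^2 - 2*y^2 + 3*x - y - 2

(a) Degree: no degree-1 curve has this shape, so deg p = 2.
(b) From the visible intercepts: one x-axis crossing is at x = -2; the curve avoids every integer y-axis point in the box.
(c) Fitting integer coefficients to these (and the overall shape) gives p.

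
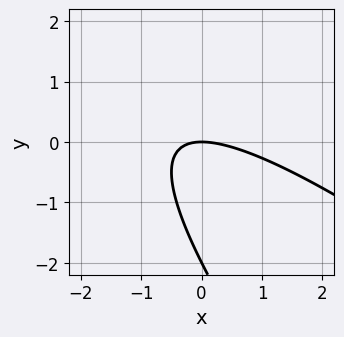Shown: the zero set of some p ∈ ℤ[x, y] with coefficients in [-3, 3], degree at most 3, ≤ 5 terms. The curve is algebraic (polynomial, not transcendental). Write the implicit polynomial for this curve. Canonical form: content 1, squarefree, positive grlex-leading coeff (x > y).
x^2 + 2*x*y + y^2 + 2*y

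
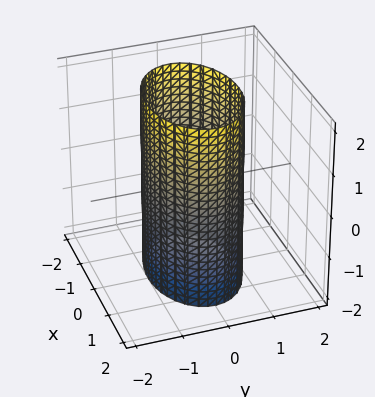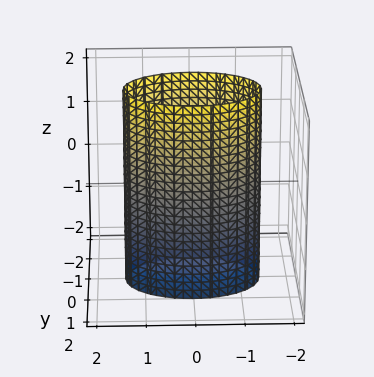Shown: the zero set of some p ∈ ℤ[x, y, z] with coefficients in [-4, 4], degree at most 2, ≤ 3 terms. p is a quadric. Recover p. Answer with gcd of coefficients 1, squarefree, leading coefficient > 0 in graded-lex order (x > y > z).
x^2 + 2*y^2 - 2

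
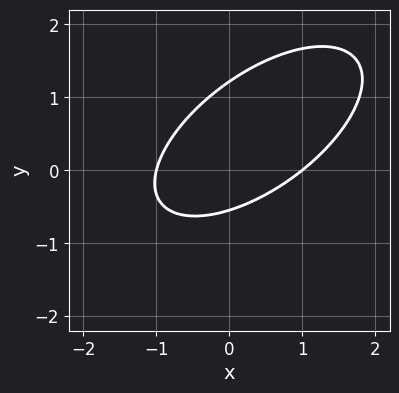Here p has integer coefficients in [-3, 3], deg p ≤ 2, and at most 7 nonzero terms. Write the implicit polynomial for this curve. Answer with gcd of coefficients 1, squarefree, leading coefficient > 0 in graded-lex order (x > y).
2*x^2 - 3*x*y + 3*y^2 - 2*y - 2

First, degree: the shape is more complex than any degree-1 curve, so deg p = 2.
Next, observable constraints: among the integer gridlines, it crosses the x-axis at x ∈ {-1, 1}.
Finally, assembling these constraints gives the stated polynomial.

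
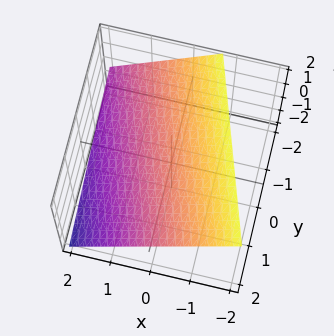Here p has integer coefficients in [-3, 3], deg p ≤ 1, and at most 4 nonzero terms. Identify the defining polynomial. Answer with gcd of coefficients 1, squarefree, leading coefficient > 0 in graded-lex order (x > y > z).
3*x + y + 3*z - 2

1. deg p = 1. The surface is flat (a plane).
2. From the visible intercepts: one y-axis crossing is at y = 2.
3. Putting this together gives p.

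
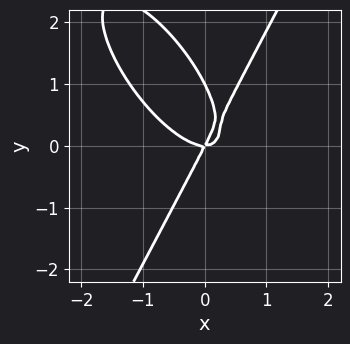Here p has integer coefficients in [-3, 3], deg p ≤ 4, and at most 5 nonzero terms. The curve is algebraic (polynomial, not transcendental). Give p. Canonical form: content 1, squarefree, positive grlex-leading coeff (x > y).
3*x^3 + 2*x^2*y - y^3 - 2*x*y + y^2

First, degree: a generic line meets the curve in up to 3 points, so deg p = 3.
Next, from the axis intercepts and sections: the y-axis gridline crossings are at y ∈ {0, 1}; it meets the x-axis at x = 0 (among the integer gridlines).
Finally, putting this together gives p.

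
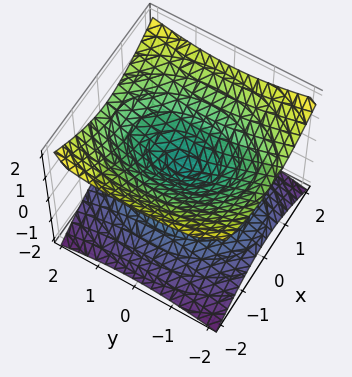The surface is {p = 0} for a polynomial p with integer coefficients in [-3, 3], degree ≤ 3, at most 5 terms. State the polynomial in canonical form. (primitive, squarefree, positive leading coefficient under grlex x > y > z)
2*x^2 + y^2 - 3*z^2

(a) The degree is 2 — a double cone through the origin; a quadric.
(b) Symmetries: the y ↦ −y reflection is a symmetry, so y appears only in even powers; it's symmetric under z → −z, forcing even powers of z; the x ↦ −x reflection is a symmetry, so x appears only in even powers.
(c) Checking where it meets the axes: one x-axis crossing is at x = 0; it meets the y-axis at y = 0 (among the integer gridlines); it crosses the z-axis at the gridline z = 0.
(d) Putting this together gives p.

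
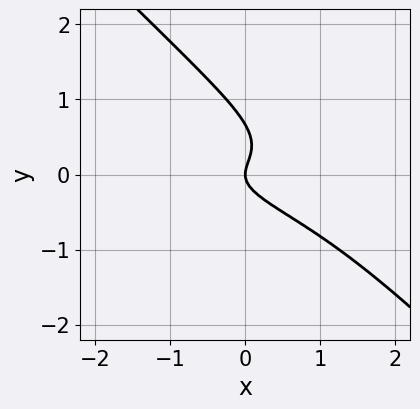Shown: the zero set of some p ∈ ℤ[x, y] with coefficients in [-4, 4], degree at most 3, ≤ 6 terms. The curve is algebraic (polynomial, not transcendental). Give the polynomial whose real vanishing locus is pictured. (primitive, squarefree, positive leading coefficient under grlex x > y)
3*x*y^2 + 3*y^3 - 2*y^2 + x

First, degree: a generic line meets the curve in up to 3 points, so deg p = 3.
Then, observable constraints: it crosses the x-axis at the gridline x = 0; it meets the y-axis at y = 0 (among the integer gridlines).
Finally, fitting integer coefficients to these (and the overall shape) gives p.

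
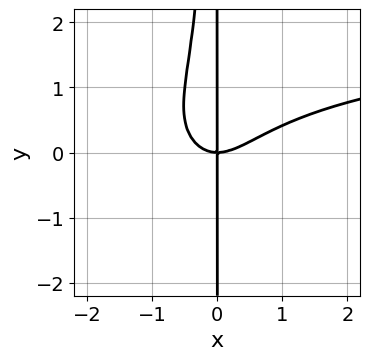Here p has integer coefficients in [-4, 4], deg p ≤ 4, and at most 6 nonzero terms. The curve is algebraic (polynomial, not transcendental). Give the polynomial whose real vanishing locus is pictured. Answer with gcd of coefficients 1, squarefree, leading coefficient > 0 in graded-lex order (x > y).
x^3*y + 3*x^2*y^2 - 3*x^3 + 2*x^2*y + 3*x*y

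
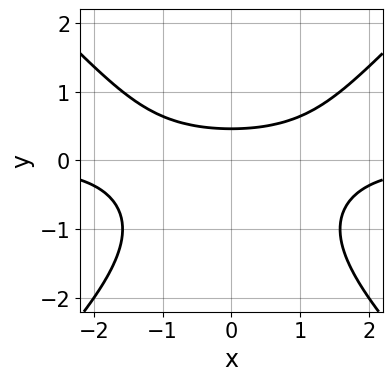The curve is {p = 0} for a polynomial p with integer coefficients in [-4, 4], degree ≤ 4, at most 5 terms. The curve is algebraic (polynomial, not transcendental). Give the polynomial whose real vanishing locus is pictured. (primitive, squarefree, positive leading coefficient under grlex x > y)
2*x^2*y - 2*y^3 - 2*y^2 - 3*y + 2

1. Degree: no degree-2 curve has this shape, so deg p = 3.
2. Symmetries: the x ↦ −x reflection is a symmetry, so x appears only in even powers.
3. Against the integer gridlines: no x-intercept at any integer in the box.
4. These observations pin down the coefficients.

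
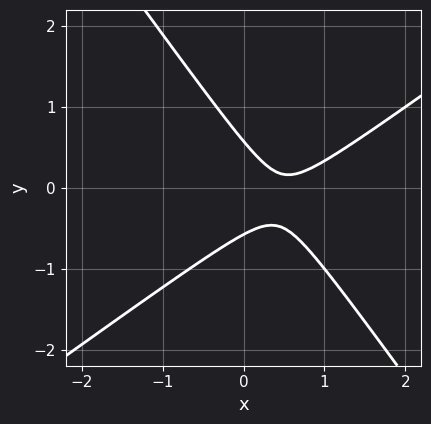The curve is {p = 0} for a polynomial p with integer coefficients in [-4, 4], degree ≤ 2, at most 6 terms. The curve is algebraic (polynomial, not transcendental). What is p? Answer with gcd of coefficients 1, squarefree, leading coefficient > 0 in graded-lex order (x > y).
3*x^2 - 2*x*y - 3*y^2 - 3*x + 1

Degree: a generic line meets the curve in up to 2 points, so deg p = 2.
Observable constraints: it misses every integer gridline on the x-axis.
Fitting integer coefficients to these (and the overall shape) gives p.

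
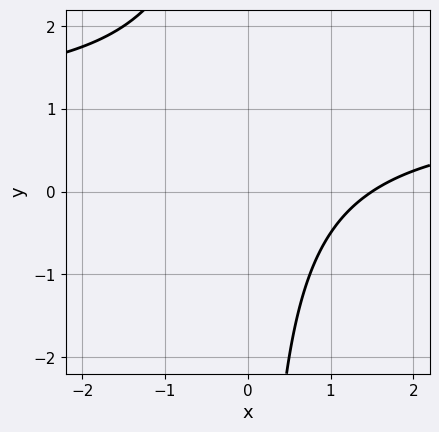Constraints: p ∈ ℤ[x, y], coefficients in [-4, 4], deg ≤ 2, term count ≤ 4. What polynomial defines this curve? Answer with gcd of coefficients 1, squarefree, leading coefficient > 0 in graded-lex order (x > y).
2*x*y - 2*x + 3

1. deg p = 2. The shape is more complex than any degree-1 curve.
2. Checking where it meets the axes: no y-intercept at any integer in the box.
3. Solving for integer coefficients yields p as stated.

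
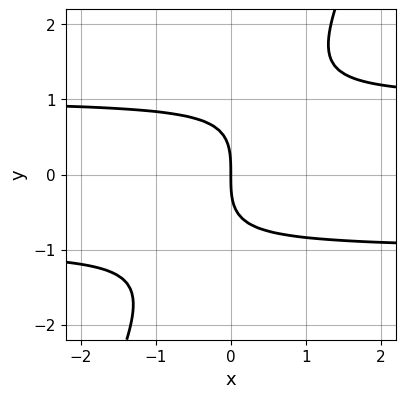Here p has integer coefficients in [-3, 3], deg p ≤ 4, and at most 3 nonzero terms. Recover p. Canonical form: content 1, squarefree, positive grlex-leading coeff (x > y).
2*x*y^2 - y^3 - 2*x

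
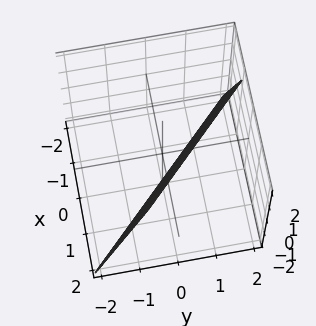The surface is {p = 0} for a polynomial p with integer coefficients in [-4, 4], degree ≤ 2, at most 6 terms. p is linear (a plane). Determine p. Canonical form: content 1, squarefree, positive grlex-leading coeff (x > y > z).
3*x + 3*y - z - 2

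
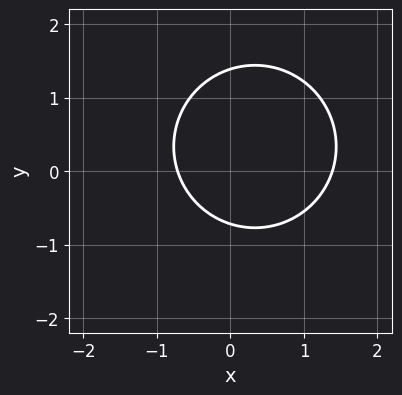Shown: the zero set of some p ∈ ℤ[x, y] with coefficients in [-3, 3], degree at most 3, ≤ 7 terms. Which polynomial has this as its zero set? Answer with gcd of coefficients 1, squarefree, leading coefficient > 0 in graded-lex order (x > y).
1. Degree: no degree-1 curve has this shape, so deg p = 2.
2. Matching integer coefficients to the picture gives p.

3*x^2 + 3*y^2 - 2*x - 2*y - 3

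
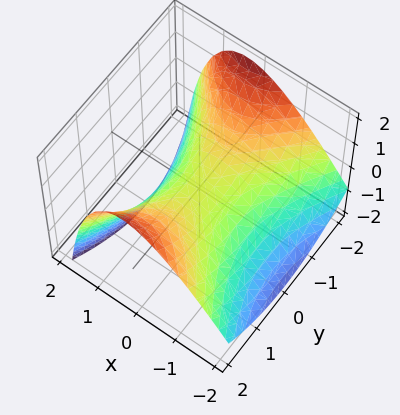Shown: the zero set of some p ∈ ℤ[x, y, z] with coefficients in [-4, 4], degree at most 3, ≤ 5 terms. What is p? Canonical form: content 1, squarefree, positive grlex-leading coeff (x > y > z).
2*x^2 - x*z - y^2 + 3*z

First, the degree is 2 — no degree-1 surface has this shape.
Next, reading off the gridlines: one y-axis crossing is at y = 0; it meets the x-axis at x = 0 (among the integer gridlines); one z-axis crossing is at z = 0.
Finally, putting this together gives p.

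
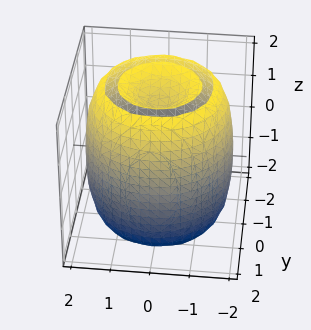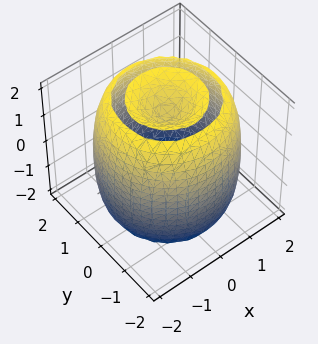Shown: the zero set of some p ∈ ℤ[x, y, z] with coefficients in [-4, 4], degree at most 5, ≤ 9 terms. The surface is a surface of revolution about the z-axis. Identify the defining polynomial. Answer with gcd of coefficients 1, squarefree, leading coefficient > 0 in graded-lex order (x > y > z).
x^4 + 2*x^2*y^2 + y^4 - 3*x^2 - 3*y^2 + z^2 - 2

First, there are 2 components. They look like related sheets of one shape, so recover p as a whole.
Next, the degree is 4 — a generic line meets the surface in up to 4 points.
Then, symmetry: every cross-section ⟂ z is a circle, so x, y appear only via x² + y².
Next, checking where it meets the axes: a circular section at z = 0 has radius between 1 and 2.
Finally, matching integer coefficients to the picture gives p.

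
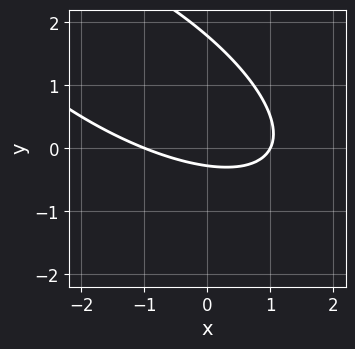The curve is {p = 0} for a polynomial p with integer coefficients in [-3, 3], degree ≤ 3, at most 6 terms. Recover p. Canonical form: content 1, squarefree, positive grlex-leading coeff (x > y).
First, deg p = 2.
Next, from the visible intercepts: among the integer gridlines, it crosses the x-axis at x ∈ {-1, 1}.
Finally, these observations pin down the coefficients.

x^2 + 2*x*y + 2*y^2 - 3*y - 1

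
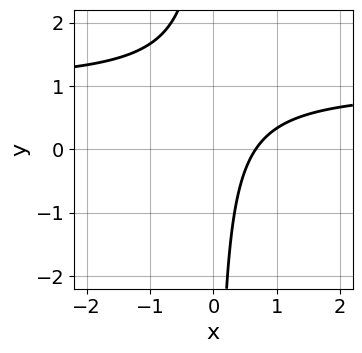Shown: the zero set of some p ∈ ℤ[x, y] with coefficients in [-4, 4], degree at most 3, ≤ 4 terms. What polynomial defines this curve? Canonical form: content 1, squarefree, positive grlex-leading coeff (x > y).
1. Degree: a generic line meets the curve in up to 2 points, so deg p = 2.
2. From the visible intercepts: no y-intercept at any integer in the box.
3. Fitting integer coefficients to these (and the overall shape) gives p.

3*x*y - 3*x + 2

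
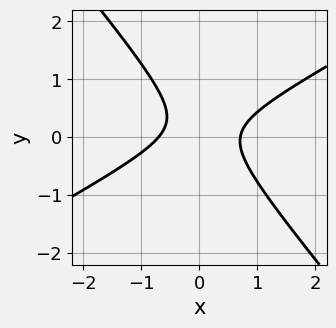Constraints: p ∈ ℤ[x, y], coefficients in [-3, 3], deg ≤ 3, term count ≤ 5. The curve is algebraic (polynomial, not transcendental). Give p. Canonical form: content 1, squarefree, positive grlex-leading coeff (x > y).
The degree is 2 — the shape is more complex than any degree-1 curve.
Checking where it meets the axes: the curve avoids every integer y-axis point in the box.
The integer polynomial consistent with all of this is the stated p.

2*x^2 - 2*x*y - 3*y^2 + y - 1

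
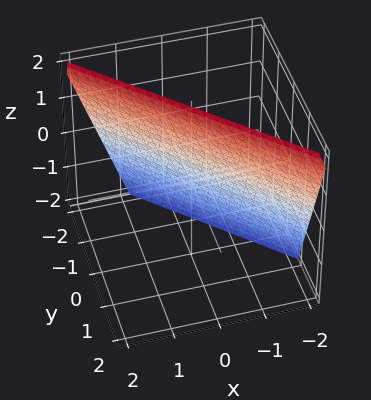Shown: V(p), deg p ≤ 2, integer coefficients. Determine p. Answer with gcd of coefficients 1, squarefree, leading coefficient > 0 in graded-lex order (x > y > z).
(a) The degree is 1 — the surface is flat (a plane).
(b) From the axis intercepts and sections: it crosses the z-axis at the gridline z = 2.
(c) Assembling these constraints gives the stated polynomial.

3*x + 3*y - z + 2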